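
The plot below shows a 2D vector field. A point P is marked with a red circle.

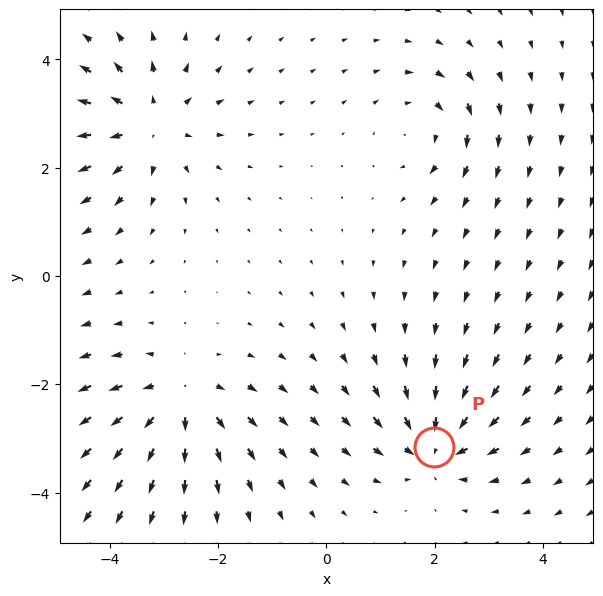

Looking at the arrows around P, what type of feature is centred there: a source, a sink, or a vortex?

sink

At P (2.0, -3.2) the arrows converge inward. Divergence about -5, curl ≈0 — negative divergence with near-zero curl is a sink.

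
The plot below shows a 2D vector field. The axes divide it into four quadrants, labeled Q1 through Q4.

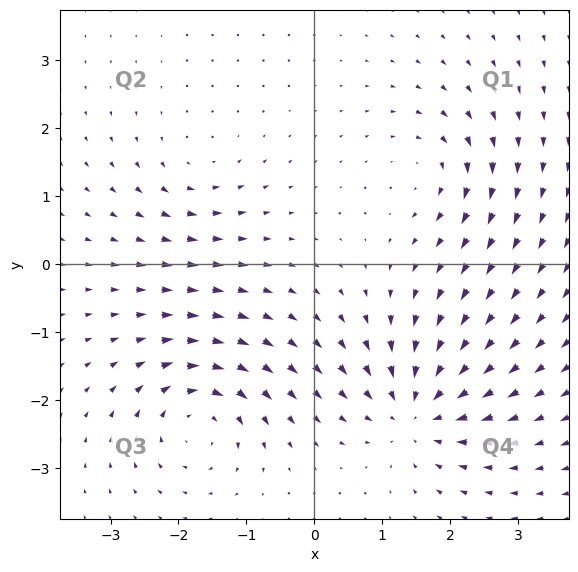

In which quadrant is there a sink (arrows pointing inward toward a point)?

Q4

The sink sits at approximately (1.5, -2.2), which lies in quadrant Q4. The divergence there is about -6, negative as expected for a sink.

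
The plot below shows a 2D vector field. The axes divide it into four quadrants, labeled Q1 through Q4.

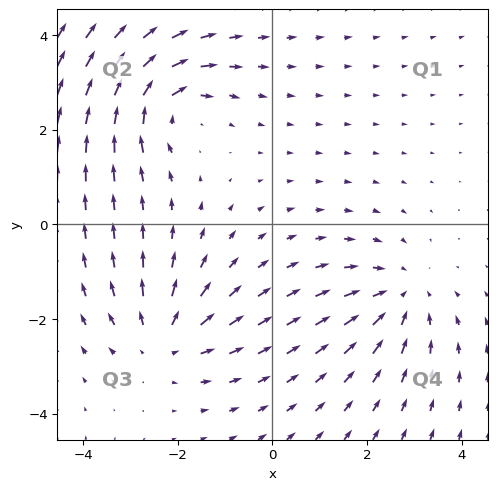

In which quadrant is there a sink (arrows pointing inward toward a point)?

The sink sits at approximately (2.7, -1.5), which lies in quadrant Q4. The divergence there is about -3, negative as expected for a sink.

Q4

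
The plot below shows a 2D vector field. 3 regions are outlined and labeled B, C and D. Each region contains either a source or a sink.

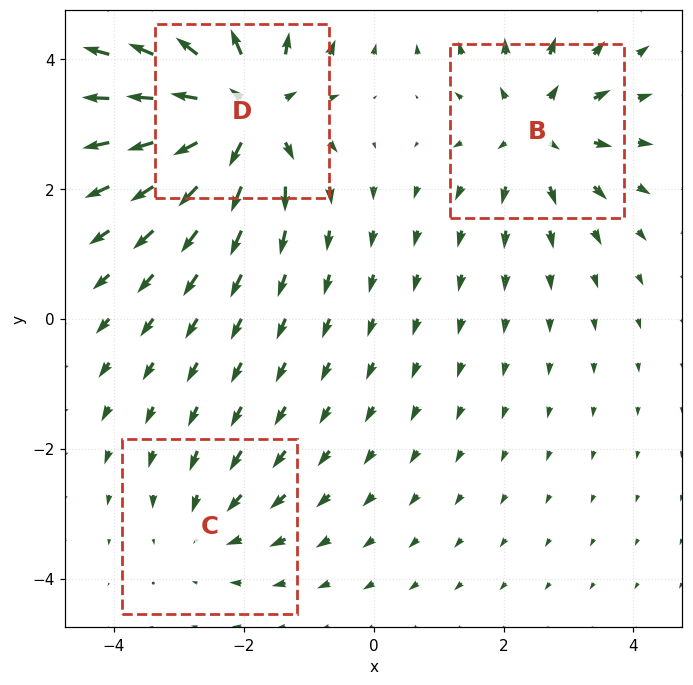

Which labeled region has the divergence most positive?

Divergence at each region's feature centre — B: about +4, C: about -2, D: about +6. Region D is most positive.

D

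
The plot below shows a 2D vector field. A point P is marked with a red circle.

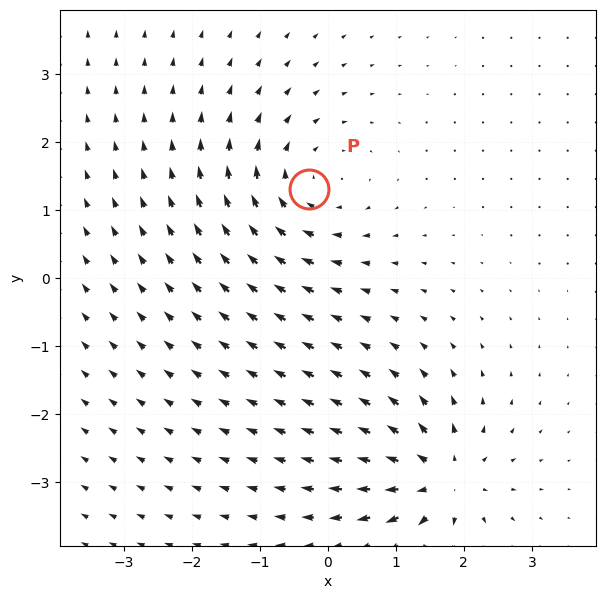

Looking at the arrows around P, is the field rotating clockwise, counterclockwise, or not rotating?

clockwise

Near P at (-0.3, 1.3) the arrows circulate clockwise. The curl (z-component) there is about -3; negative curl means clockwise rotation.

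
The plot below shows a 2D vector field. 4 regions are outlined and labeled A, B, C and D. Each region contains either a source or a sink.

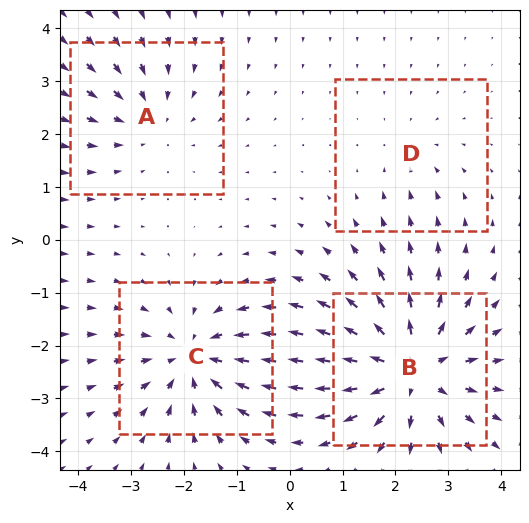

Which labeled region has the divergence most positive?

Divergence at each region's feature centre — A: about -3, B: about +6, C: about -5, D: about -2. Region B is most positive.

B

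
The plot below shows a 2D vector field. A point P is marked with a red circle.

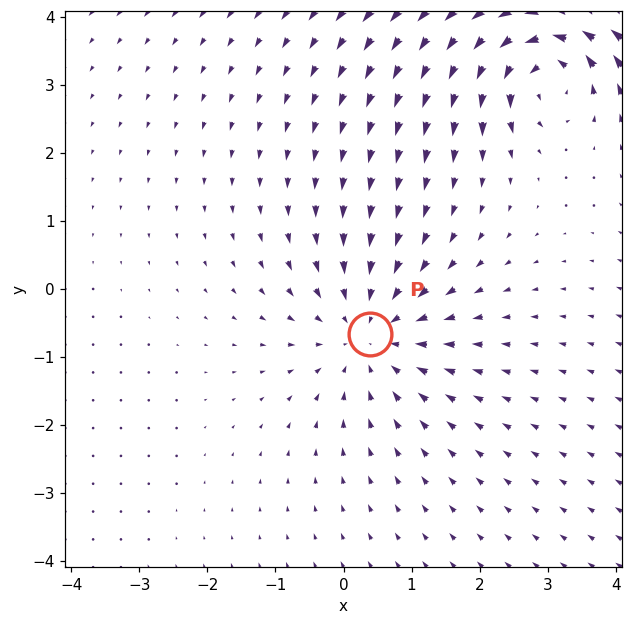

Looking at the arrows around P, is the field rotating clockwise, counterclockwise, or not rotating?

Near P at (0.4, -0.7) the arrows show no circulation. The curl there is ≈0.

not rotating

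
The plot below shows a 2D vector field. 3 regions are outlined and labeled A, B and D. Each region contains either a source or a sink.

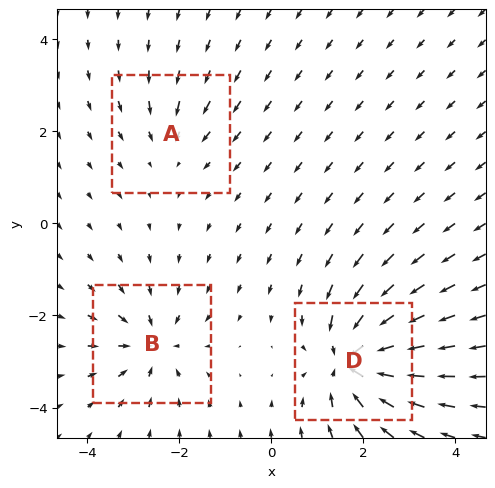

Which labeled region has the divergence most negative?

D

Divergence at each region's feature centre — A: about -2, B: about -4, D: about -6. Region D is most negative.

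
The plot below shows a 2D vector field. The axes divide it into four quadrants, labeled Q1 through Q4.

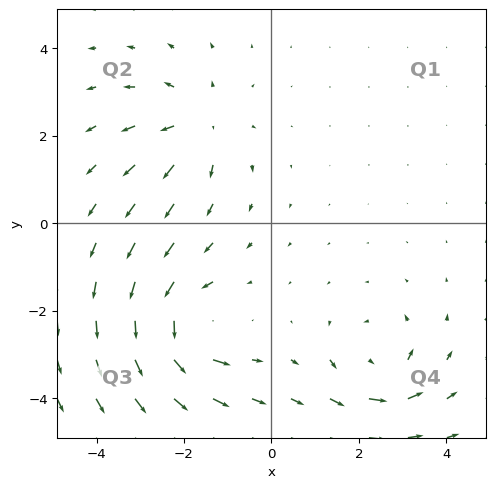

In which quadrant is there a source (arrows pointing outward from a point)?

The source sits at approximately (-1.7, 2.3), which lies in quadrant Q2. The divergence there is about +4, positive as expected for a source.

Q2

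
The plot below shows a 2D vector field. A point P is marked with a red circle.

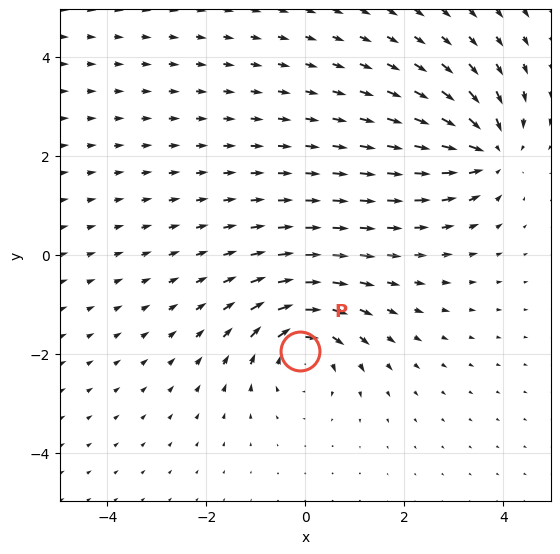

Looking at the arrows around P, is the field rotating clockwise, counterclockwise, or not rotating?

Near P at (-0.1, -1.9) the arrows circulate clockwise. The curl (z-component) there is about -4; negative curl means clockwise rotation.

clockwise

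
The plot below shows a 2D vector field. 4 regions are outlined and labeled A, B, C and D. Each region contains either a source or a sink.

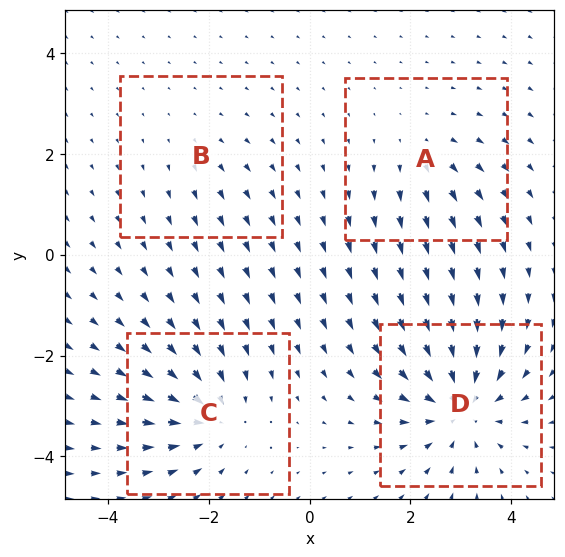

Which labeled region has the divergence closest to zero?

Divergence at each region's feature centre — A: about +3, B: about +2, C: about -4, D: about -6. Region B is closest to zero.

B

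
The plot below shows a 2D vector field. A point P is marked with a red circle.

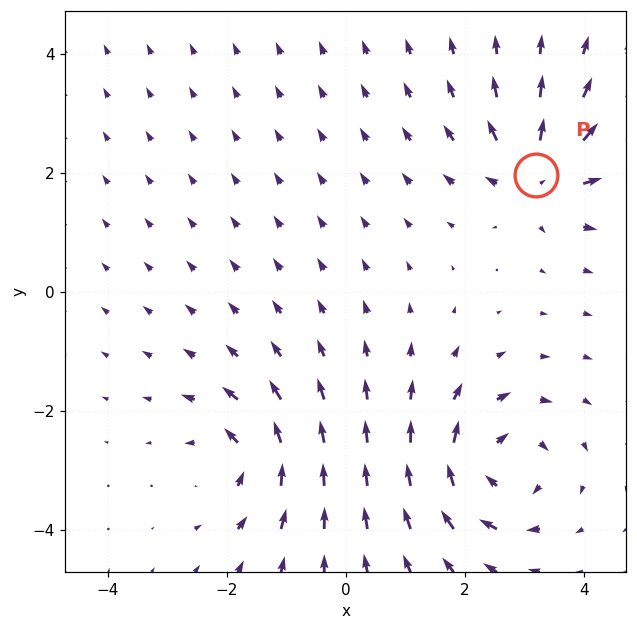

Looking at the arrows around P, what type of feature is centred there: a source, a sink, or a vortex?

At P (3.2, 2.0) the arrows spread outward. Divergence about +6, curl ≈0 — positive divergence with near-zero curl is a source.

source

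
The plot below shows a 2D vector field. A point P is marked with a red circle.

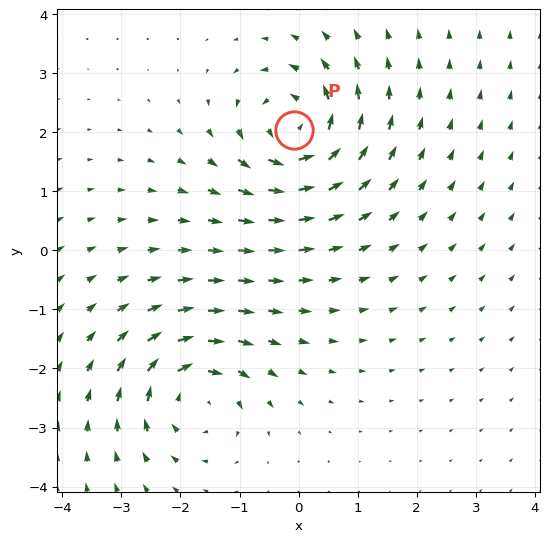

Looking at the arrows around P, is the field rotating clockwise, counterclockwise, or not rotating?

counterclockwise

Near P at (-0.1, 2.0) the arrows circulate counterclockwise. The curl (z-component) there is about +6; positive curl means counterclockwise rotation.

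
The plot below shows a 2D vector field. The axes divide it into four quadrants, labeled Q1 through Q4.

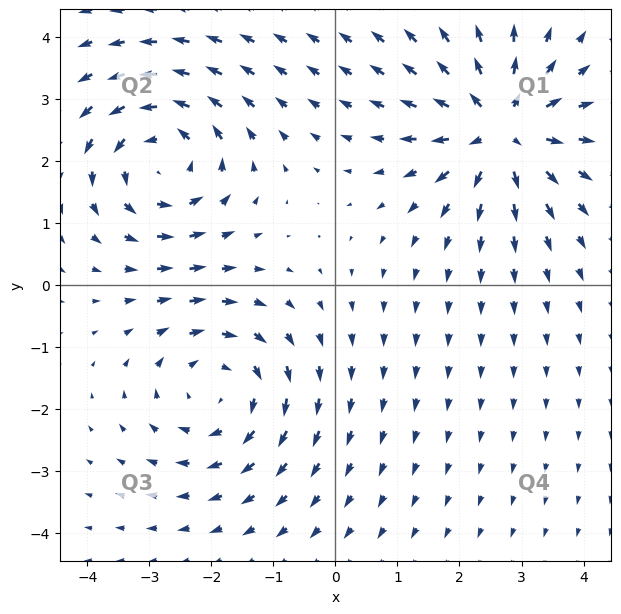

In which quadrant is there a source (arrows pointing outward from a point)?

The source sits at approximately (2.7, 2.5), which lies in quadrant Q1. The divergence there is about +5, positive as expected for a source.

Q1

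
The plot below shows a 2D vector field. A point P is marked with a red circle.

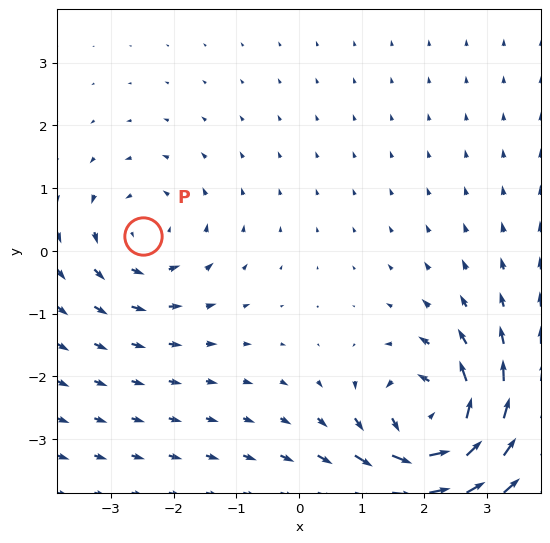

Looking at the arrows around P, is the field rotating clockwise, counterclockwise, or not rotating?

Near P at (-2.5, 0.2) the arrows circulate counterclockwise. The curl (z-component) there is about +3; positive curl means counterclockwise rotation.

counterclockwise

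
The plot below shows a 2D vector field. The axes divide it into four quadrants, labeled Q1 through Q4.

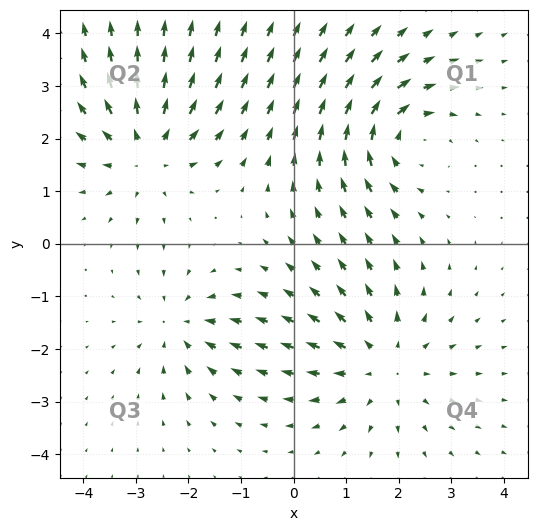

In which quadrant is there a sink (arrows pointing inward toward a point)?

Q3

The sink sits at approximately (-2.1, -1.5), which lies in quadrant Q3. The divergence there is about -4, negative as expected for a sink.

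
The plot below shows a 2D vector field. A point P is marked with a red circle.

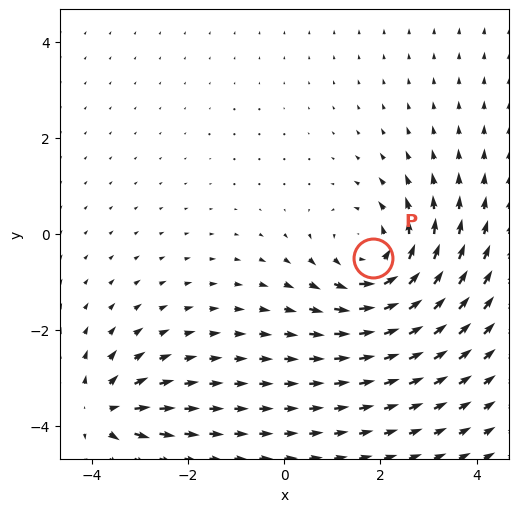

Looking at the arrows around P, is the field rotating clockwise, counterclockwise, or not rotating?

Near P at (1.8, -0.5) the arrows circulate counterclockwise. The curl (z-component) there is about +4; positive curl means counterclockwise rotation.

counterclockwise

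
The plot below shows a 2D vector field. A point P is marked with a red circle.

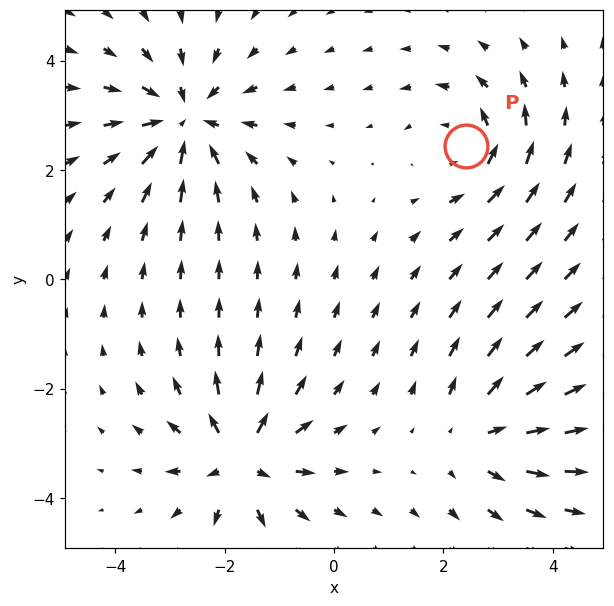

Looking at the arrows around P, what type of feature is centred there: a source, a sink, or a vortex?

At P (2.4, 2.4) the arrows circulate counterclockwise. Divergence ≈0, curl about +3 — near-zero divergence with nonzero curl is a vortex.

vortex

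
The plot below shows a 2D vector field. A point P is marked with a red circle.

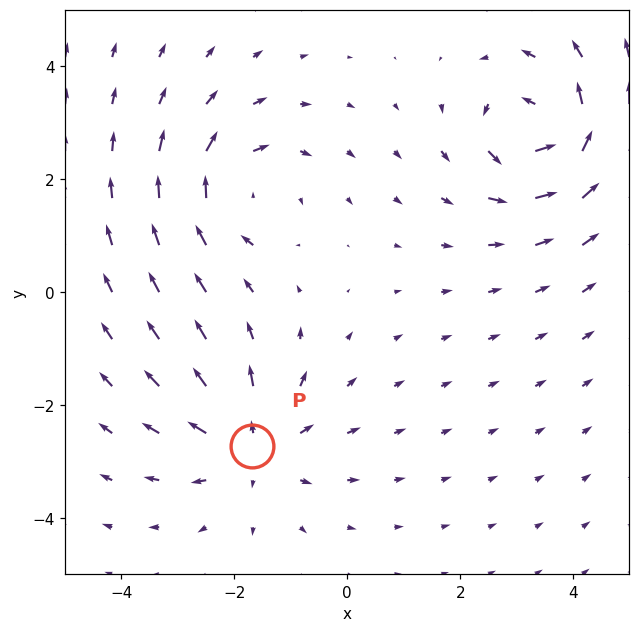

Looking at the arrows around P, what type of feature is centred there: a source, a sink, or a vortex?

At P (-1.7, -2.7) the arrows spread outward. Divergence about +4, curl ≈0 — positive divergence with near-zero curl is a source.

source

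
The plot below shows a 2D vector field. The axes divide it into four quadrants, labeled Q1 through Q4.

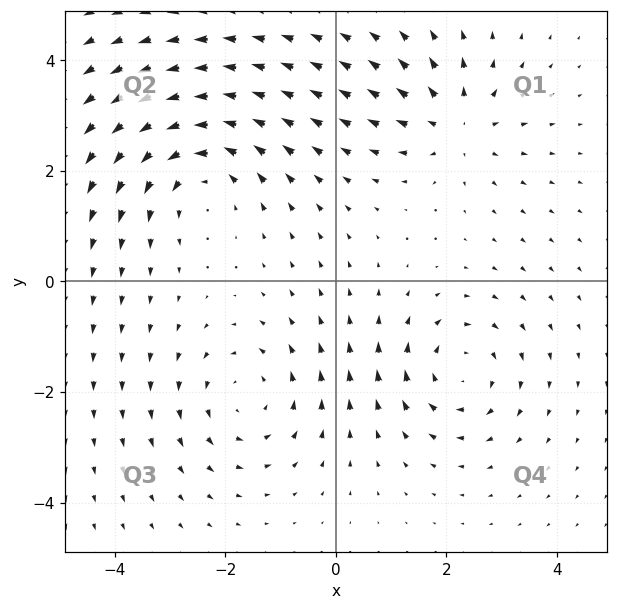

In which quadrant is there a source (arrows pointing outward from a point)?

Q1

The source sits at approximately (2.2, 2.8), which lies in quadrant Q1. The divergence there is about +3, positive as expected for a source.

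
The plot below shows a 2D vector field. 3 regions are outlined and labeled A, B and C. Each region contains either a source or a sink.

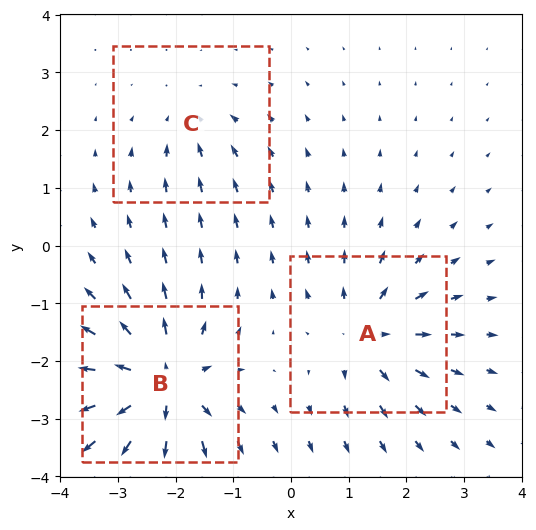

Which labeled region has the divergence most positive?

B

Divergence at each region's feature centre — A: about +4, B: about +6, C: about -2. Region B is most positive.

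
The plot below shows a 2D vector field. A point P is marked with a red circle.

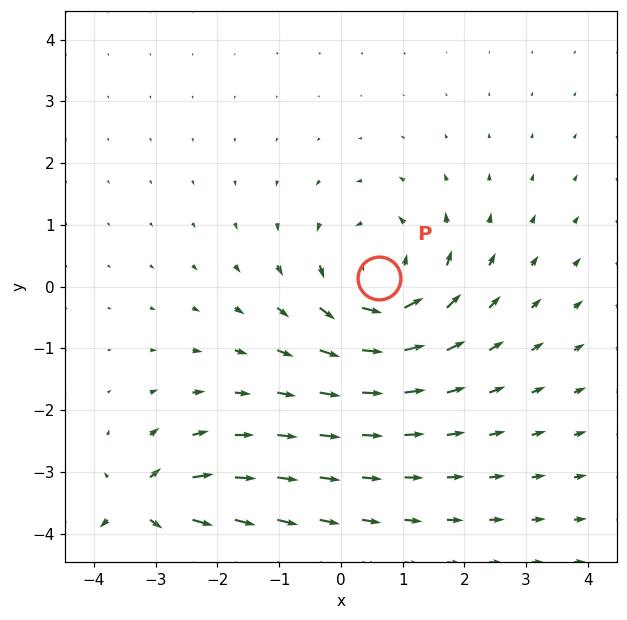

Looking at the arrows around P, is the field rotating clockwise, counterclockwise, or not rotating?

counterclockwise

Near P at (0.6, 0.1) the arrows circulate counterclockwise. The curl (z-component) there is about +4; positive curl means counterclockwise rotation.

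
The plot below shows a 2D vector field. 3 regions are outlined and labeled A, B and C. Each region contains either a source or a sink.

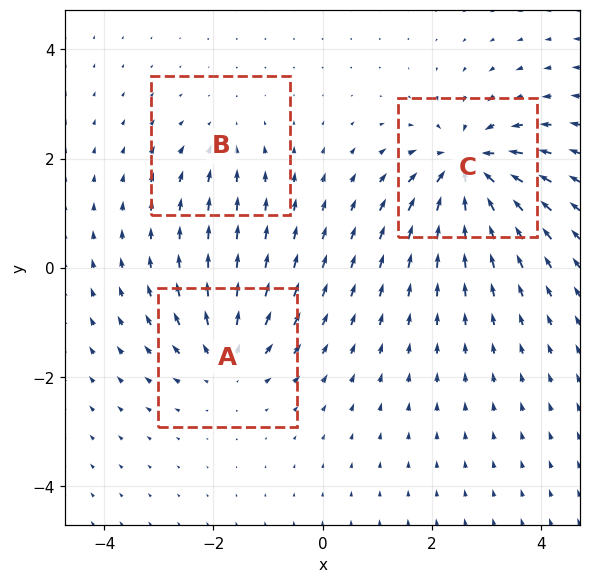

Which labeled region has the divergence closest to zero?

B

Divergence at each region's feature centre — A: about +4, B: about -2, C: about -6. Region B is closest to zero.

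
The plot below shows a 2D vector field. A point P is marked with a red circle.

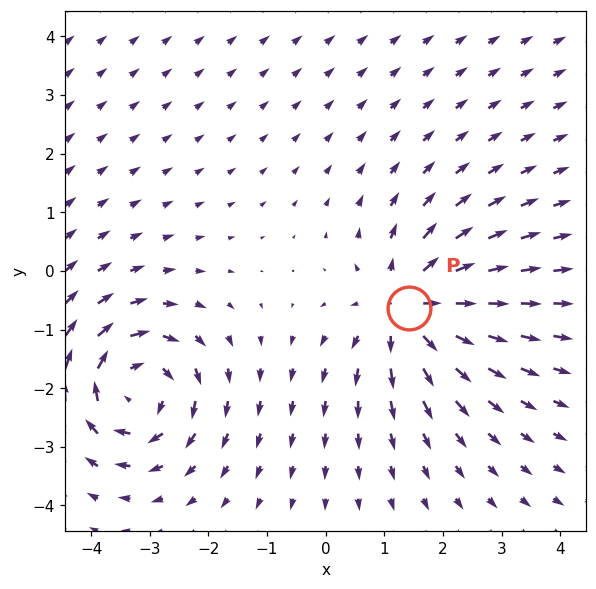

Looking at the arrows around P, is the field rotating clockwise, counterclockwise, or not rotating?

not rotating

Near P at (1.4, -0.6) the arrows show no circulation. The curl there is ≈0.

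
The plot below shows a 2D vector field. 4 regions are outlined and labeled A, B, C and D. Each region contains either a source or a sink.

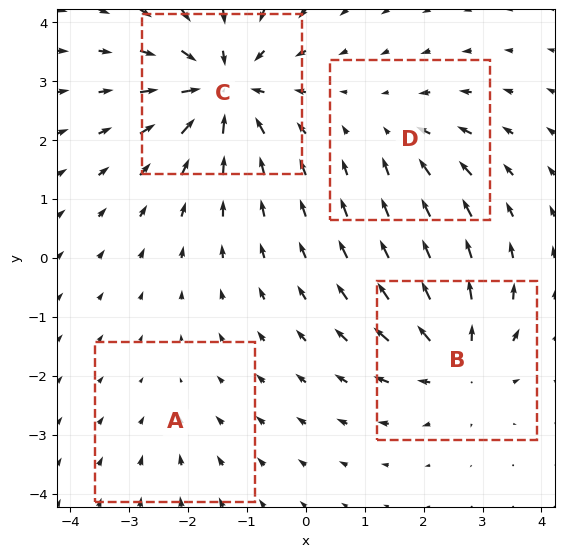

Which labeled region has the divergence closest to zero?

Divergence at each region's feature centre — A: about -2, B: about +6, C: about -8, D: about -4. Region A is closest to zero.

A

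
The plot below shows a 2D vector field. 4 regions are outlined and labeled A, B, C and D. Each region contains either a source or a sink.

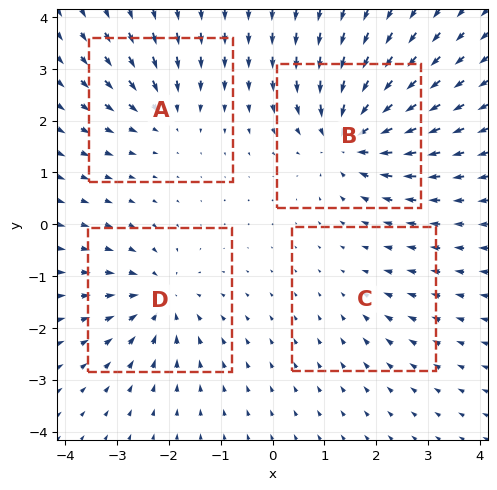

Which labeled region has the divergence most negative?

Divergence at each region's feature centre — A: about -4, B: about -8, C: about -2, D: about -5. Region B is most negative.

B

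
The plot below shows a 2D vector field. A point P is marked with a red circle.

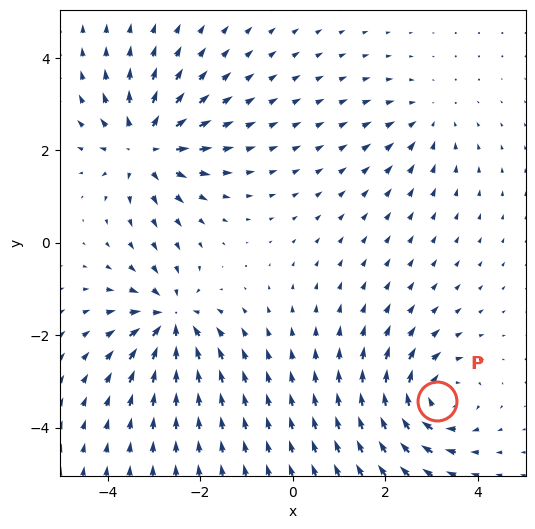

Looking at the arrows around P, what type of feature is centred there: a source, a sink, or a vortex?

vortex

At P (3.1, -3.4) the arrows circulate clockwise. Divergence ≈0, curl about -6 — near-zero divergence with nonzero curl is a vortex.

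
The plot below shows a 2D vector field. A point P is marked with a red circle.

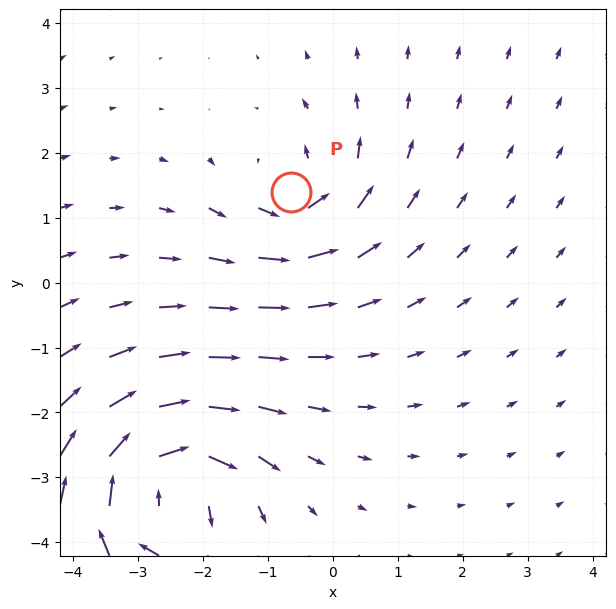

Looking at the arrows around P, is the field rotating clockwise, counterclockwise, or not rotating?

counterclockwise

Near P at (-0.6, 1.4) the arrows circulate counterclockwise. The curl (z-component) there is about +4; positive curl means counterclockwise rotation.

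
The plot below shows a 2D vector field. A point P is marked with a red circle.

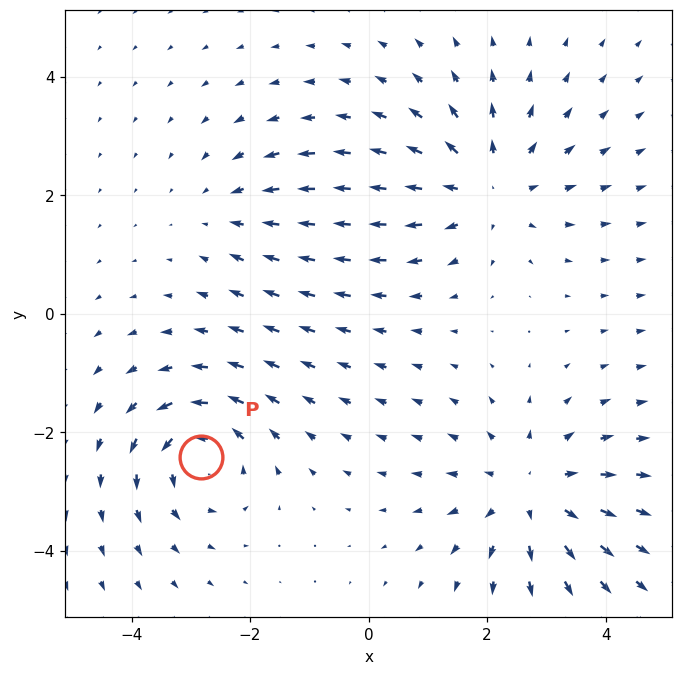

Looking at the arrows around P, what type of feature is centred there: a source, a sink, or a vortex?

vortex

At P (-2.8, -2.4) the arrows circulate counterclockwise. Divergence ≈0, curl about +5 — near-zero divergence with nonzero curl is a vortex.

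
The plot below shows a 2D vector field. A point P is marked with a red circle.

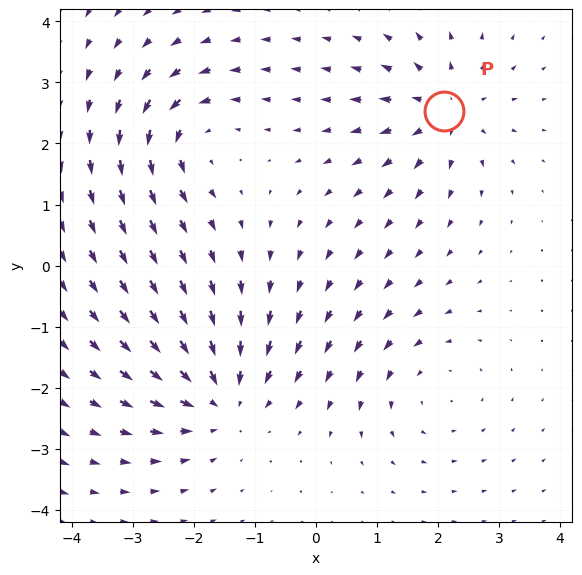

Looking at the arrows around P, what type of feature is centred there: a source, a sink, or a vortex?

source

At P (2.1, 2.5) the arrows spread outward. Divergence about +4, curl ≈0 — positive divergence with near-zero curl is a source.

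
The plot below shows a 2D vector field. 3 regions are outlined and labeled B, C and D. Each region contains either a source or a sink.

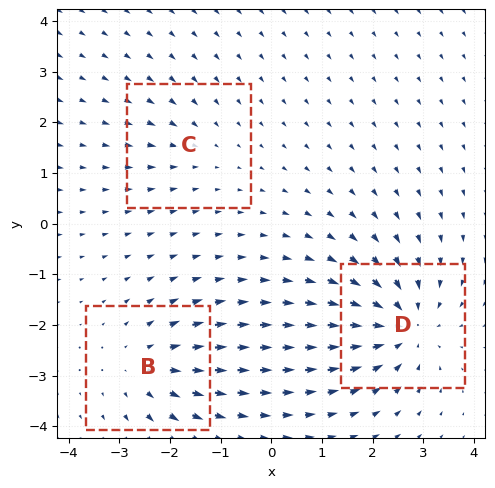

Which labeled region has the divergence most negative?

Divergence at each region's feature centre — B: about +4, C: about -2, D: about -5. Region D is most negative.

D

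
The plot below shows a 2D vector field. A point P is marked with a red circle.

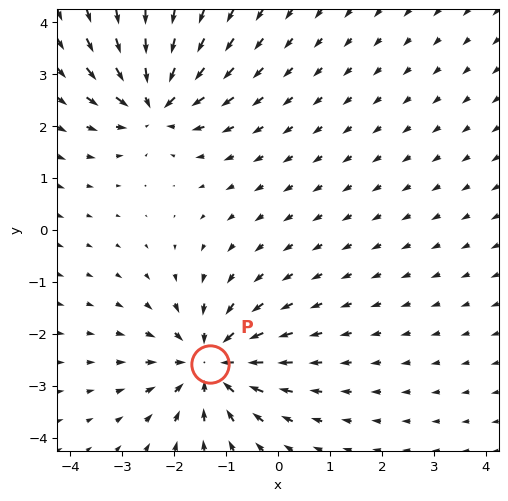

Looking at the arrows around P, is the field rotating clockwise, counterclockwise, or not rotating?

Near P at (-1.3, -2.6) the arrows show no circulation. The curl there is ≈0.

not rotating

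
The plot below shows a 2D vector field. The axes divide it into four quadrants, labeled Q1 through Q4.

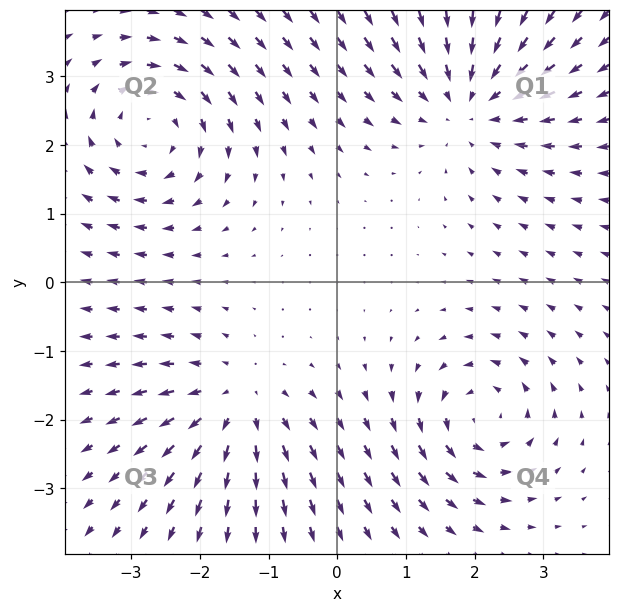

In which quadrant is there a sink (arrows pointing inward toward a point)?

Q1

The sink sits at approximately (1.9, 2.6), which lies in quadrant Q1. The divergence there is about -4, negative as expected for a sink.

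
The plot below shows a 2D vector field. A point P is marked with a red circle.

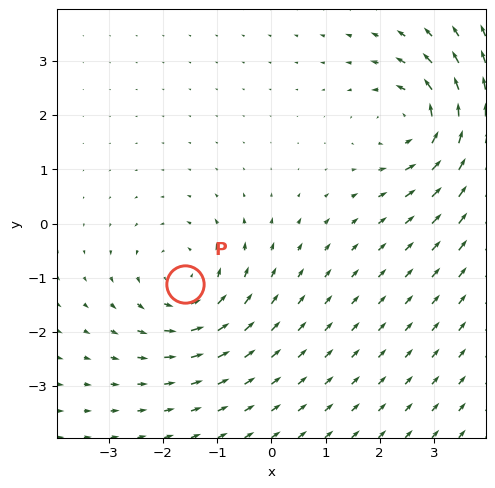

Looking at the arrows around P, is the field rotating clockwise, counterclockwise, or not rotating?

counterclockwise

Near P at (-1.6, -1.1) the arrows circulate counterclockwise. The curl (z-component) there is about +4; positive curl means counterclockwise rotation.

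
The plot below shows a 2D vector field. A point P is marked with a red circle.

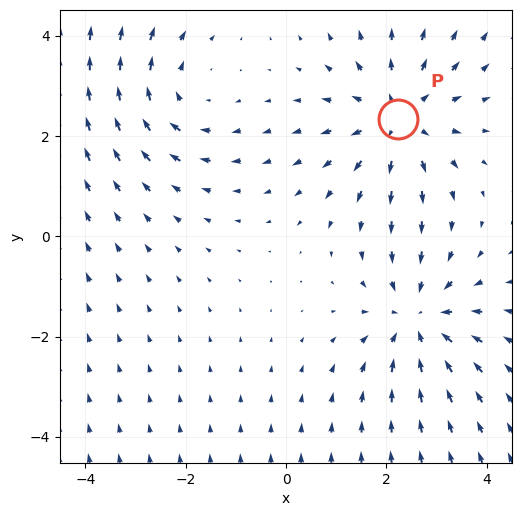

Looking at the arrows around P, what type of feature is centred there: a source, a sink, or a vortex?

At P (2.2, 2.3) the arrows spread outward. Divergence about +3, curl ≈0 — positive divergence with near-zero curl is a source.

source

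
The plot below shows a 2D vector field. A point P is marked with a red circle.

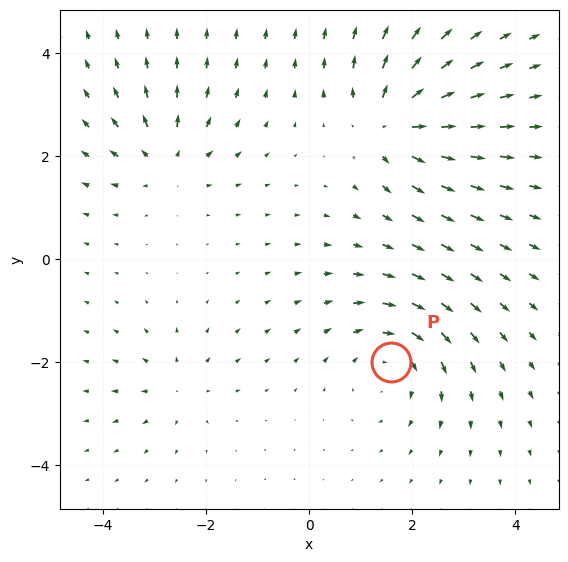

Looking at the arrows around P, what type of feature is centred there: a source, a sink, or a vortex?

vortex

At P (1.6, -2.0) the arrows circulate clockwise. Divergence ≈0, curl about -4 — near-zero divergence with nonzero curl is a vortex.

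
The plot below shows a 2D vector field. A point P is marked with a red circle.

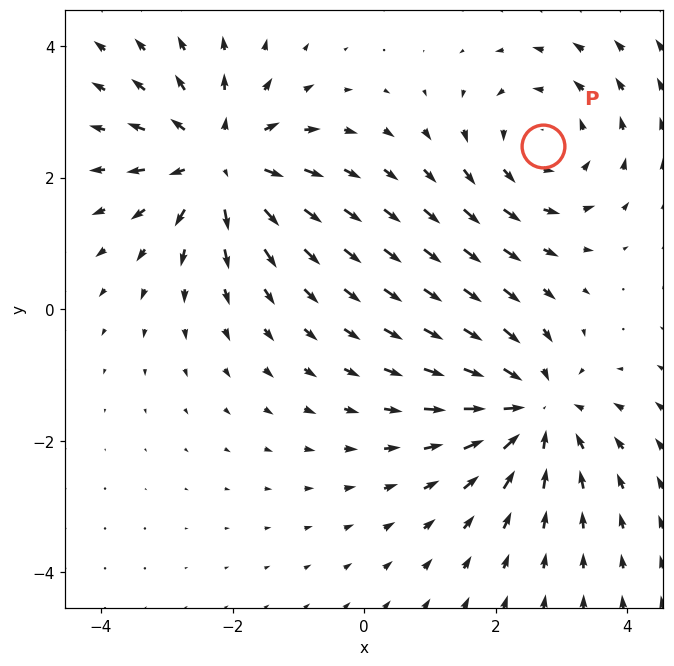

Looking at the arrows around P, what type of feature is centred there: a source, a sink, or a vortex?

vortex

At P (2.7, 2.5) the arrows circulate counterclockwise. Divergence ≈0, curl about +3 — near-zero divergence with nonzero curl is a vortex.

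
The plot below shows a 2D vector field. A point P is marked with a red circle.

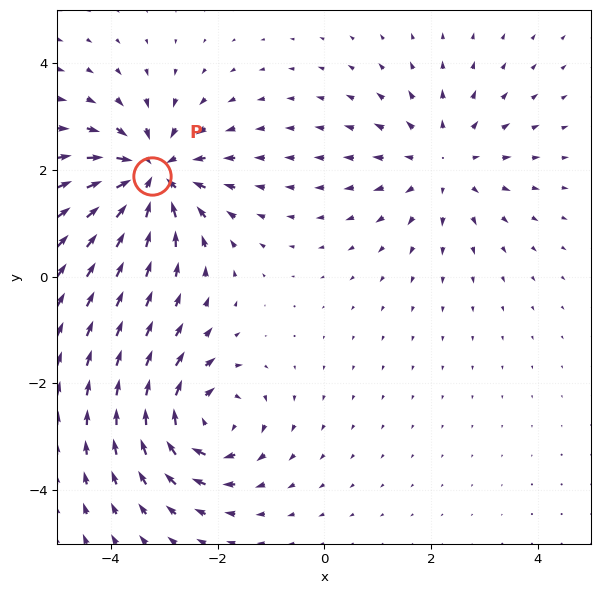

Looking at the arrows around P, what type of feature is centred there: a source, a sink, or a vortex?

sink

At P (-3.2, 1.9) the arrows converge inward. Divergence about -5, curl ≈0 — negative divergence with near-zero curl is a sink.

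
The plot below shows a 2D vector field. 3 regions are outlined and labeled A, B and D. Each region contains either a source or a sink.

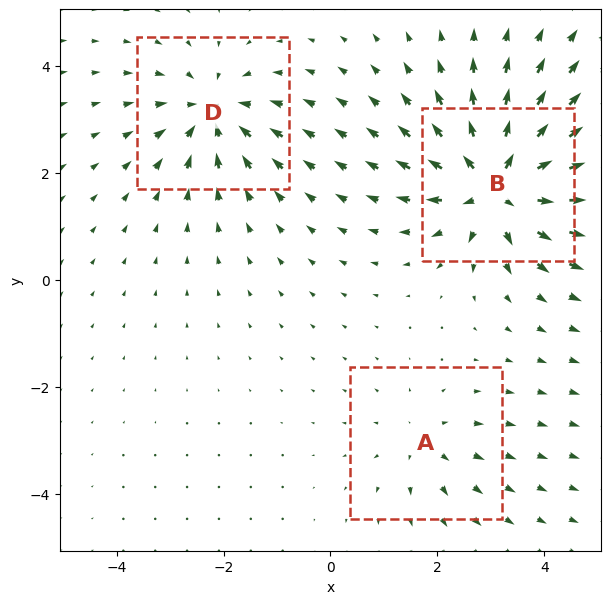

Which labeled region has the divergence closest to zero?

A

Divergence at each region's feature centre — A: about +2, B: about +6, D: about -4. Region A is closest to zero.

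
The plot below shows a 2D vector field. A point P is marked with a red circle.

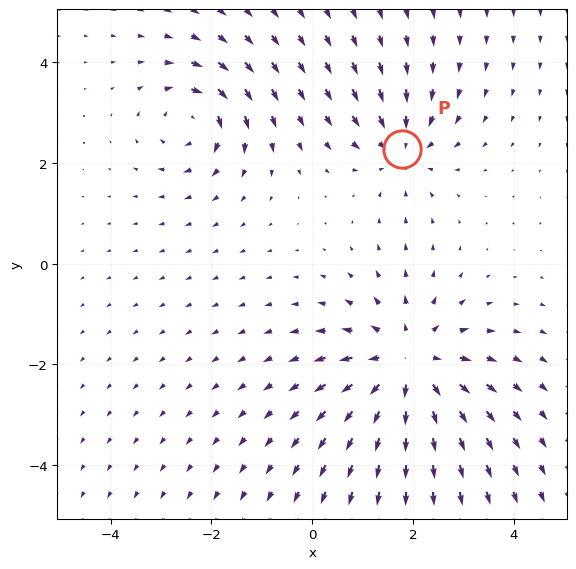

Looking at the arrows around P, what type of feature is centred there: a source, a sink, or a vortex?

At P (1.8, 2.3) the arrows converge inward. Divergence about -3, curl ≈0 — negative divergence with near-zero curl is a sink.

sink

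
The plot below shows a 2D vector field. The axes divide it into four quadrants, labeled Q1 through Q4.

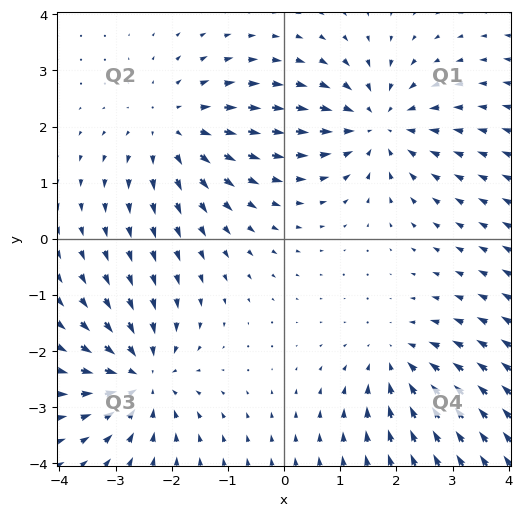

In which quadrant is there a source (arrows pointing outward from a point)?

Q2

The source sits at approximately (-2.0, 2.0), which lies in quadrant Q2. The divergence there is about +3, positive as expected for a source.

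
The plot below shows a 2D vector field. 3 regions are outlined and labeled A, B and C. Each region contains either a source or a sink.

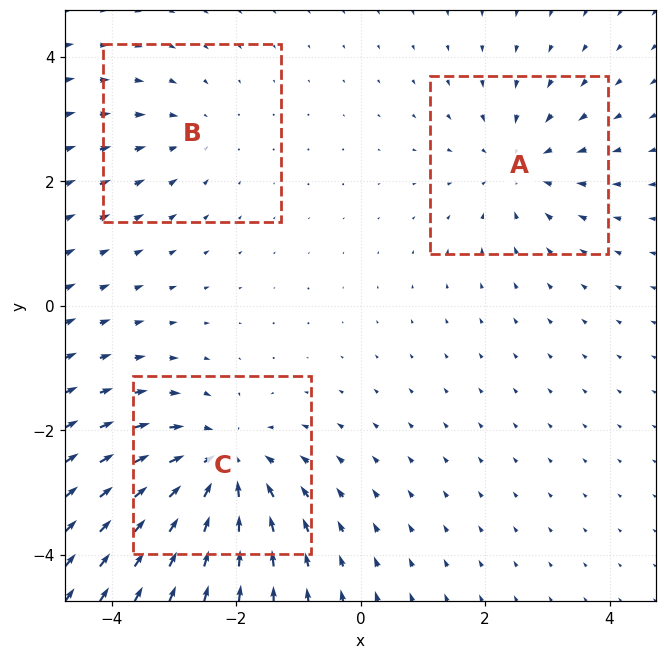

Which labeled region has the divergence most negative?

Divergence at each region's feature centre — A: about -3, B: about -2, C: about -5. Region C is most negative.

C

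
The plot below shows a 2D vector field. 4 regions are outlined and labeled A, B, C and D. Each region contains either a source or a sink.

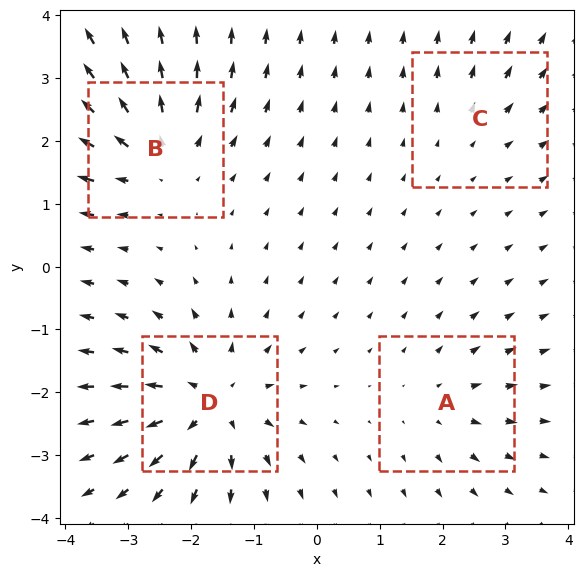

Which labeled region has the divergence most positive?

Divergence at each region's feature centre — A: about +3, B: about +5, C: about +2, D: about +7. Region D is most positive.

D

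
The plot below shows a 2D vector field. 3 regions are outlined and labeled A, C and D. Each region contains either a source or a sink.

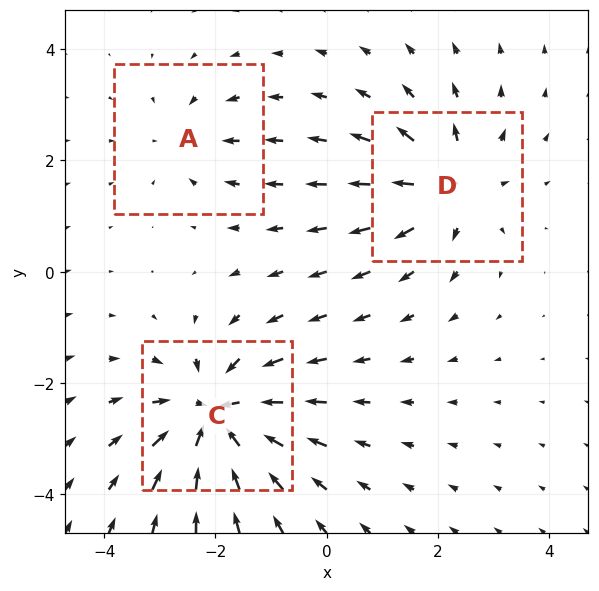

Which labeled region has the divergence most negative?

Divergence at each region's feature centre — A: about -2, C: about -5, D: about +4. Region C is most negative.

C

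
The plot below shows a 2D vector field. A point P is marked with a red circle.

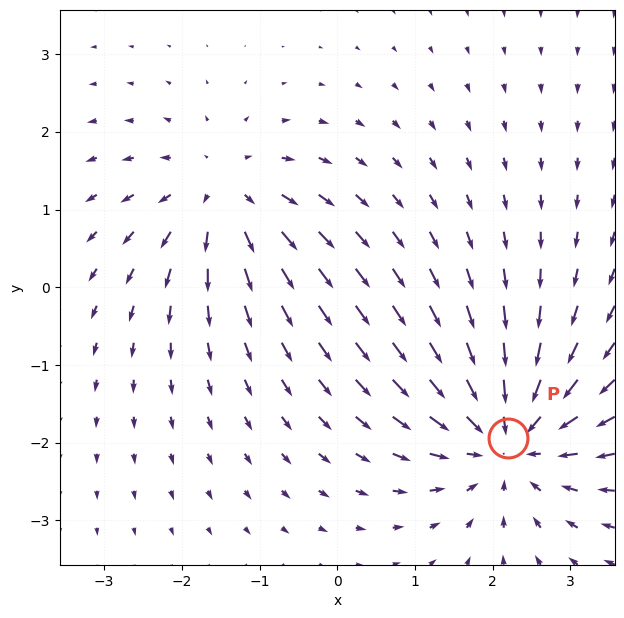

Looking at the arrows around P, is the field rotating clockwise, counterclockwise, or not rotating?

not rotating

Near P at (2.2, -1.9) the arrows show no circulation. The curl there is ≈0.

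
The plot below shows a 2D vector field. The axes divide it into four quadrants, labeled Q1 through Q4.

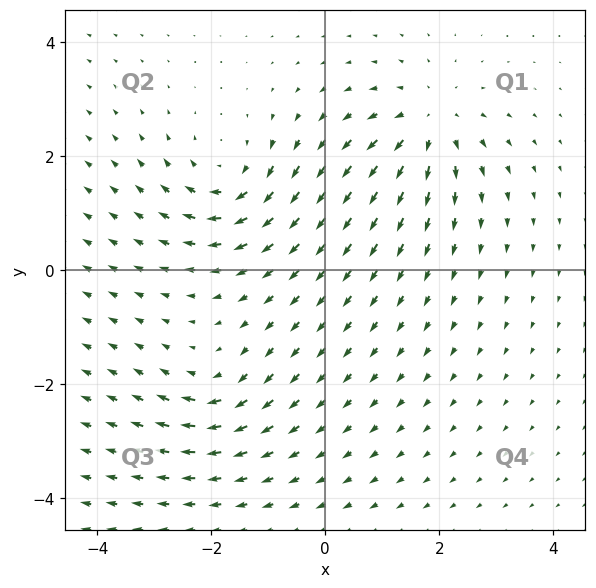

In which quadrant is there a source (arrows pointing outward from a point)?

Q1

The source sits at approximately (1.8, 2.6), which lies in quadrant Q1. The divergence there is about +5, positive as expected for a source.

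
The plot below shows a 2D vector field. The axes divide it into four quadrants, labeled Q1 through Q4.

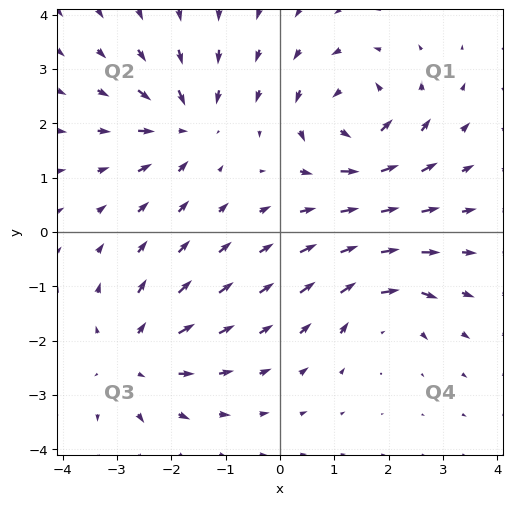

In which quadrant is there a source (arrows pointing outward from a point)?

Q3

The source sits at approximately (-2.7, -2.3), which lies in quadrant Q3. The divergence there is about +4, positive as expected for a source.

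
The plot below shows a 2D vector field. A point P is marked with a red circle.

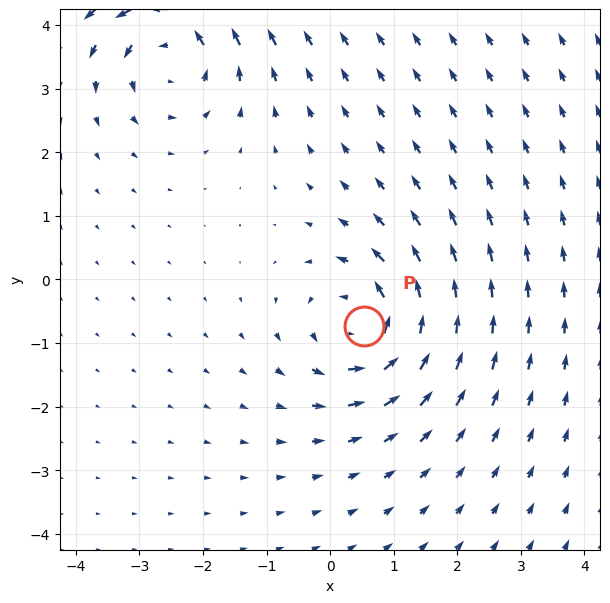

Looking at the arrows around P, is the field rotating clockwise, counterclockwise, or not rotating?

Near P at (0.5, -0.7) the arrows circulate counterclockwise. The curl (z-component) there is about +4; positive curl means counterclockwise rotation.

counterclockwise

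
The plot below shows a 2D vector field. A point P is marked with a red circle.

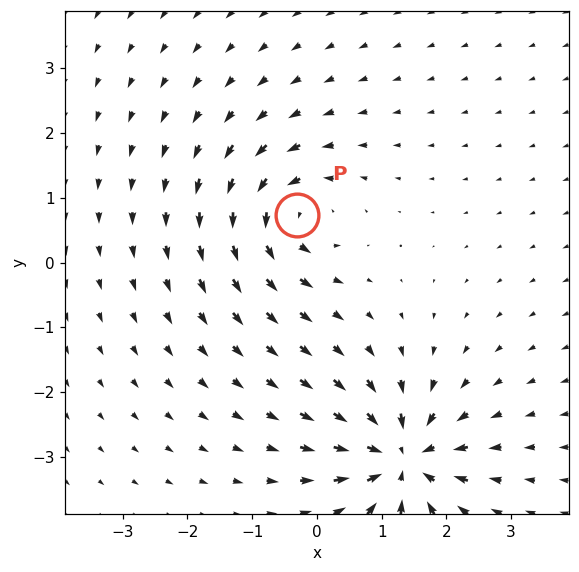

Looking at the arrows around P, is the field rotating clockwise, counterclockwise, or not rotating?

Near P at (-0.3, 0.7) the arrows circulate counterclockwise. The curl (z-component) there is about +5; positive curl means counterclockwise rotation.

counterclockwise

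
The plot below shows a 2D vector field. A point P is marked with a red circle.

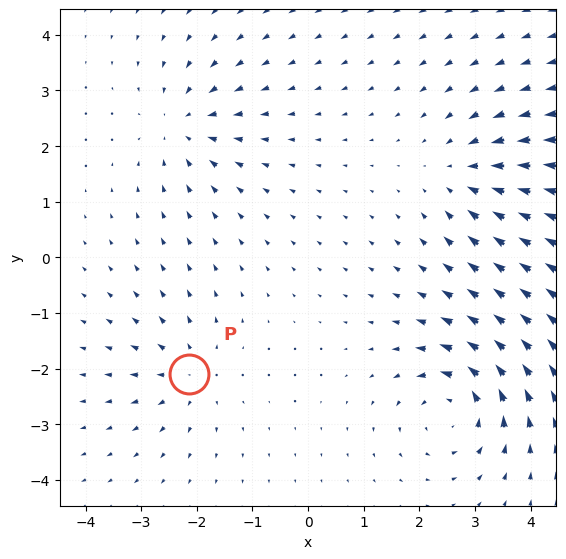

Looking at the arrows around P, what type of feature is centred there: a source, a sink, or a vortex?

source

At P (-2.1, -2.1) the arrows spread outward. Divergence about +3, curl ≈0 — positive divergence with near-zero curl is a source.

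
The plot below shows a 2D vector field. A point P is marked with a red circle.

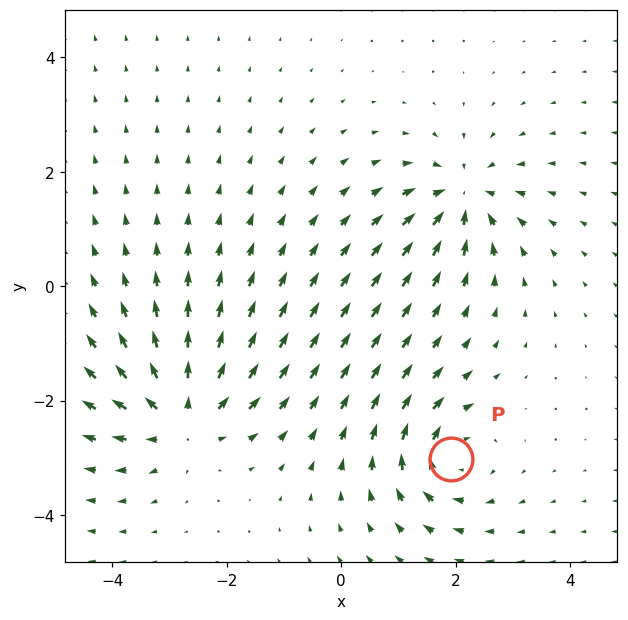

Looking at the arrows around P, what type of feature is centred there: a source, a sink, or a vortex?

At P (1.9, -3.0) the arrows circulate clockwise. Divergence ≈0, curl about -4 — near-zero divergence with nonzero curl is a vortex.

vortex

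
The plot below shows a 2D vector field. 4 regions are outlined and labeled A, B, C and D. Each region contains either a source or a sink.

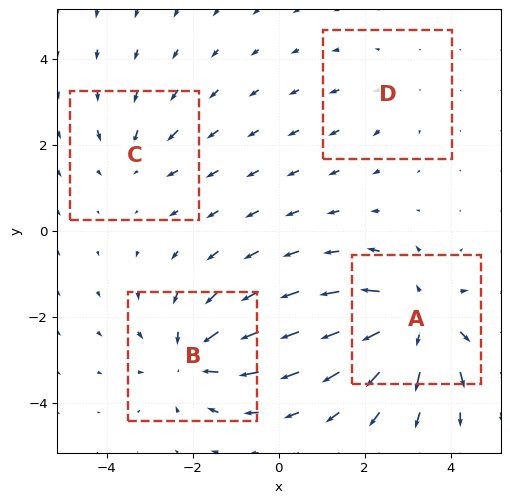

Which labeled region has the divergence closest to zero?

Divergence at each region's feature centre — A: about +6, B: about -5, C: about -3, D: about +2. Region D is closest to zero.

D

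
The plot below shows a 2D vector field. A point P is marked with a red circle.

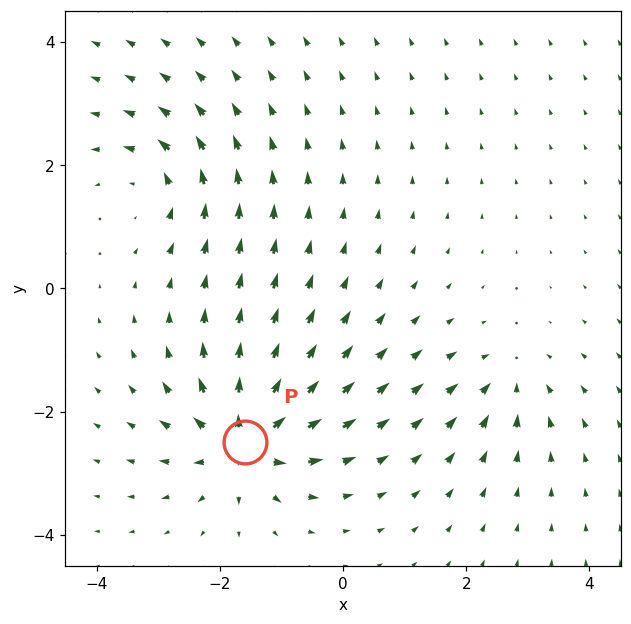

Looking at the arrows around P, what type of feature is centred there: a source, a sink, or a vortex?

At P (-1.6, -2.5) the arrows spread outward. Divergence about +7, curl ≈0 — positive divergence with near-zero curl is a source.

source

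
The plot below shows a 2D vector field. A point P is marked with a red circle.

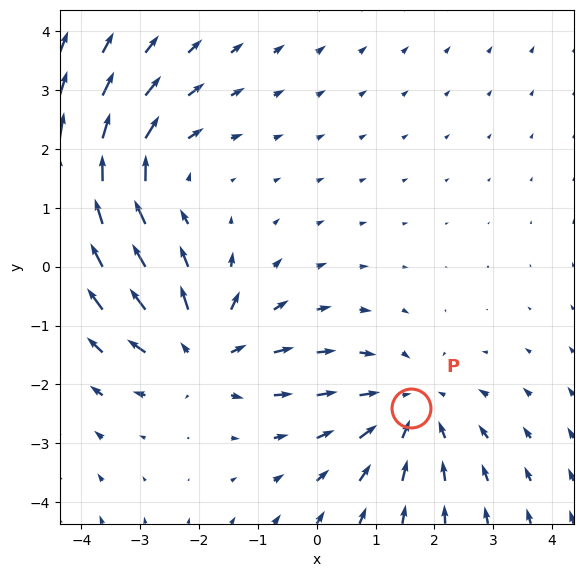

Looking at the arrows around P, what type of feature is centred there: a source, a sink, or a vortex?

sink

At P (1.6, -2.4) the arrows converge inward. Divergence about -2, curl ≈0 — negative divergence with near-zero curl is a sink.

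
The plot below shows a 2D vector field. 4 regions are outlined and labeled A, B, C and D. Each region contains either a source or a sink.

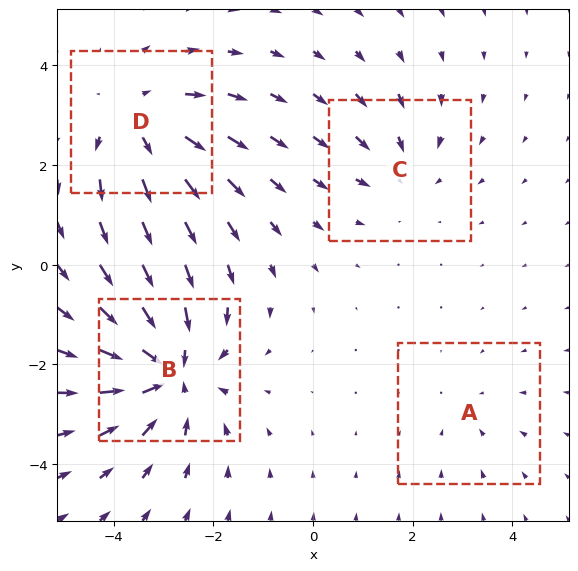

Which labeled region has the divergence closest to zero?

A

Divergence at each region's feature centre — A: about -2, B: about -6, C: about -3, D: about +4. Region A is closest to zero.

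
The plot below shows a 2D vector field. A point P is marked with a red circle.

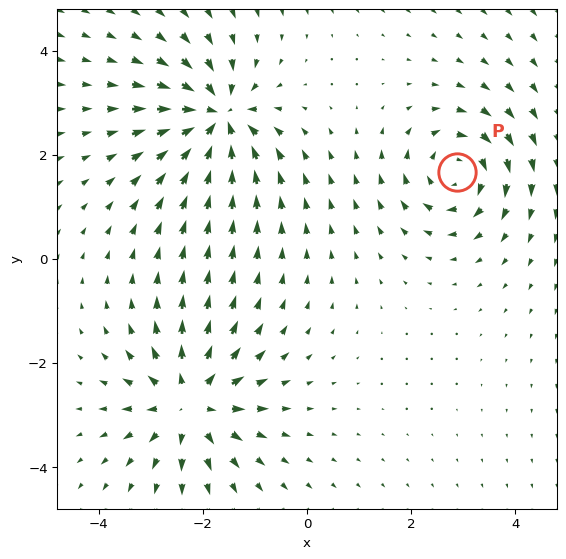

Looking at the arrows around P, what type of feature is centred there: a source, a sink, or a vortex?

At P (2.9, 1.7) the arrows circulate clockwise. Divergence ≈0, curl about -5 — near-zero divergence with nonzero curl is a vortex.

vortex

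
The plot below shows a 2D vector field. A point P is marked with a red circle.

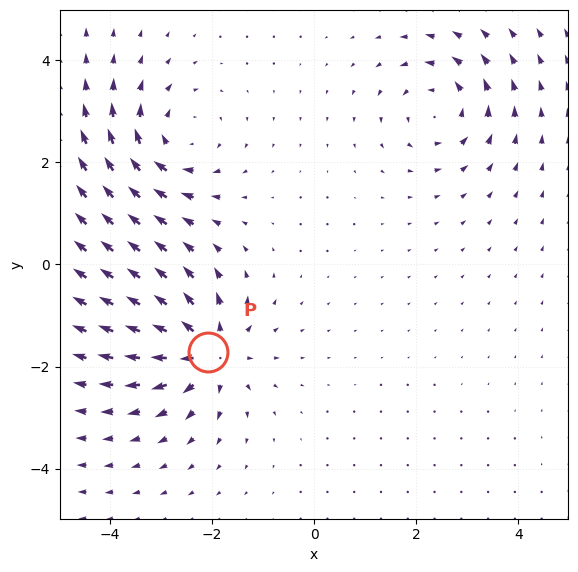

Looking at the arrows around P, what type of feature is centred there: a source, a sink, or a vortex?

source

At P (-2.1, -1.7) the arrows spread outward. Divergence about +5, curl ≈0 — positive divergence with near-zero curl is a source.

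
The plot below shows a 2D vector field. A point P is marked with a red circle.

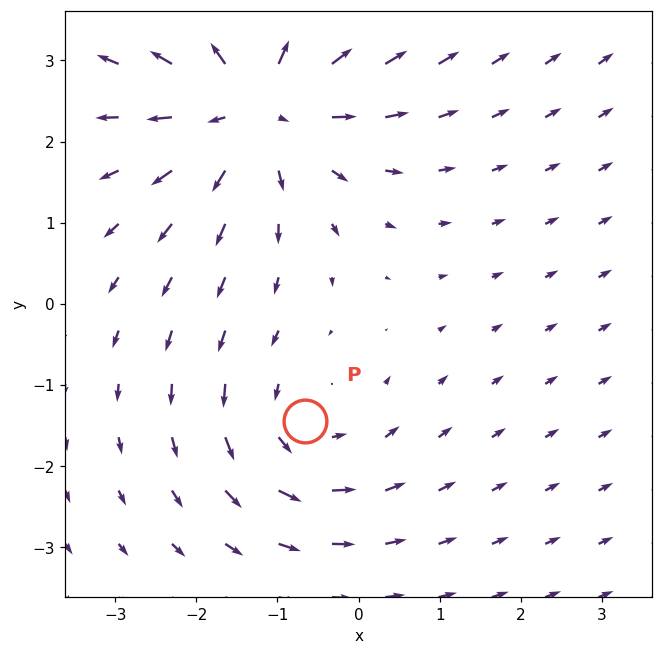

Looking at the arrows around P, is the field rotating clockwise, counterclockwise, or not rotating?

counterclockwise

Near P at (-0.7, -1.4) the arrows circulate counterclockwise. The curl (z-component) there is about +3; positive curl means counterclockwise rotation.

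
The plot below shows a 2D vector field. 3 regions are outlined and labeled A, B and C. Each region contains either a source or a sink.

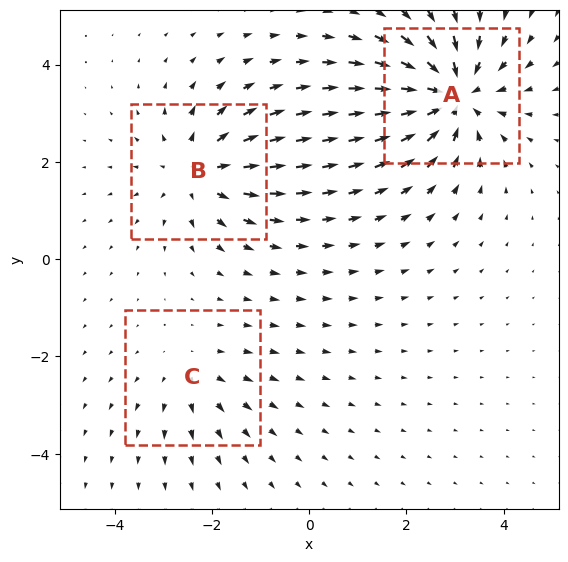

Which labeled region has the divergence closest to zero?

Divergence at each region's feature centre — A: about -5, B: about +3, C: about +2. Region C is closest to zero.

C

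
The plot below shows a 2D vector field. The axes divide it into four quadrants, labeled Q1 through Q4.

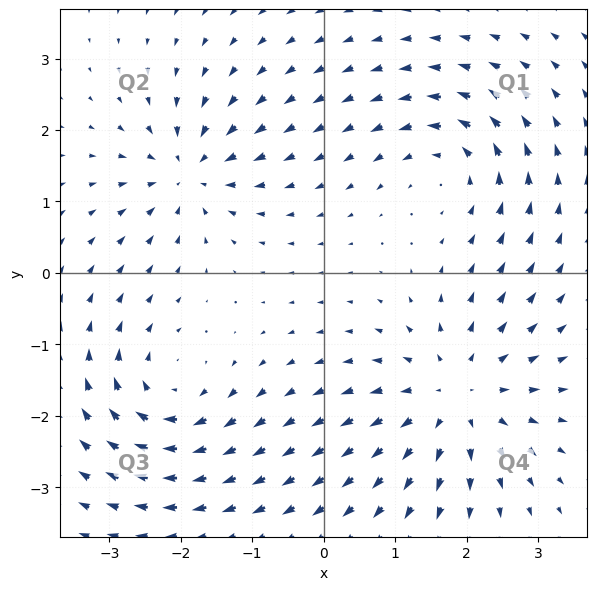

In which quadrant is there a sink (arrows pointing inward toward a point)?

The sink sits at approximately (-1.9, 1.4), which lies in quadrant Q2. The divergence there is about -5, negative as expected for a sink.

Q2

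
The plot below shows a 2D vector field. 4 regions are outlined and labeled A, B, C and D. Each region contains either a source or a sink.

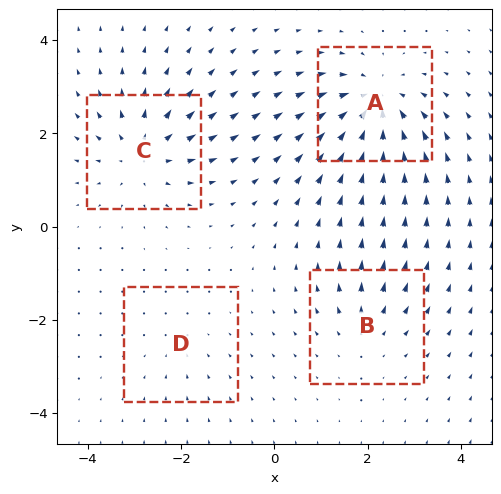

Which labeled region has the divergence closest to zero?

D

Divergence at each region's feature centre — A: about -7, B: about +3, C: about +5, D: about -2. Region D is closest to zero.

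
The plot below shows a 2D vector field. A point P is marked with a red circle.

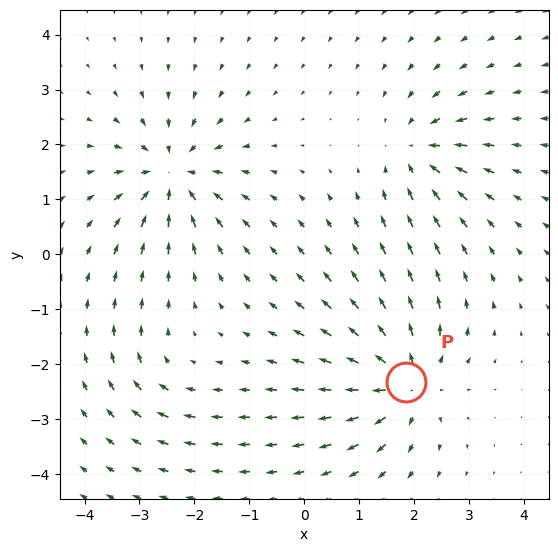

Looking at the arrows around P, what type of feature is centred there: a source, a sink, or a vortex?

source

At P (1.9, -2.3) the arrows spread outward. Divergence about +6, curl ≈0 — positive divergence with near-zero curl is a source.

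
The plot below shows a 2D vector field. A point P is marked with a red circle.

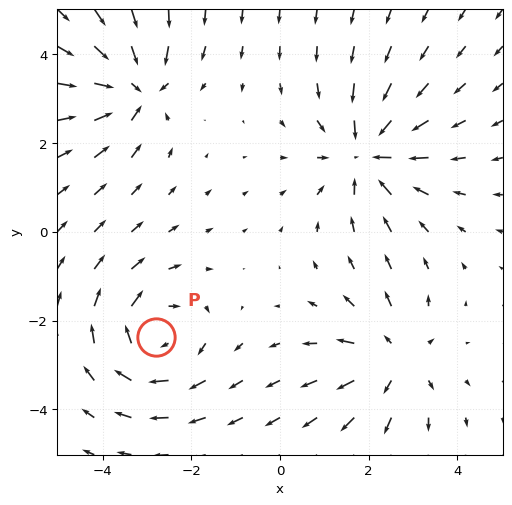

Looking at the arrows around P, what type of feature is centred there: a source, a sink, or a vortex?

vortex

At P (-2.8, -2.4) the arrows circulate clockwise. Divergence ≈0, curl about -4 — near-zero divergence with nonzero curl is a vortex.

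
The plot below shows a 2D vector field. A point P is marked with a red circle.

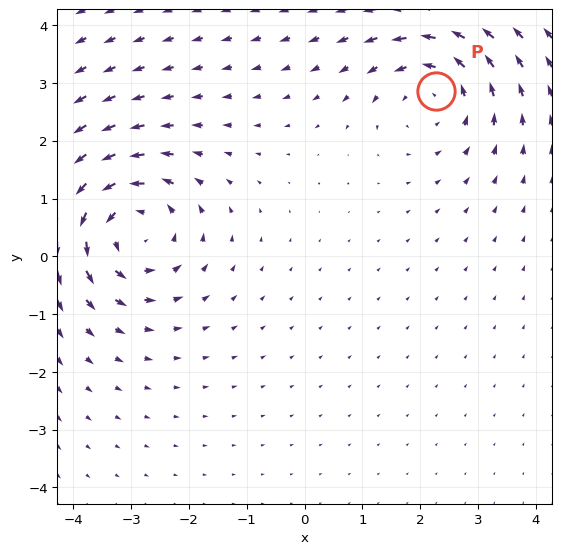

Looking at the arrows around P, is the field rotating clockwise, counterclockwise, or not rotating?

Near P at (2.3, 2.9) the arrows circulate counterclockwise. The curl (z-component) there is about +4; positive curl means counterclockwise rotation.

counterclockwise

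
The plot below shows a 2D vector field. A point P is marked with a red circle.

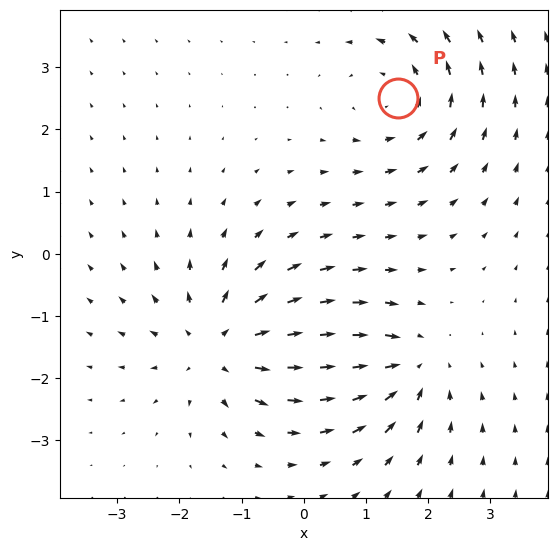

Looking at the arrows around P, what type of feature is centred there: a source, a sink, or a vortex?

vortex

At P (1.5, 2.5) the arrows circulate counterclockwise. Divergence ≈0, curl about +3 — near-zero divergence with nonzero curl is a vortex.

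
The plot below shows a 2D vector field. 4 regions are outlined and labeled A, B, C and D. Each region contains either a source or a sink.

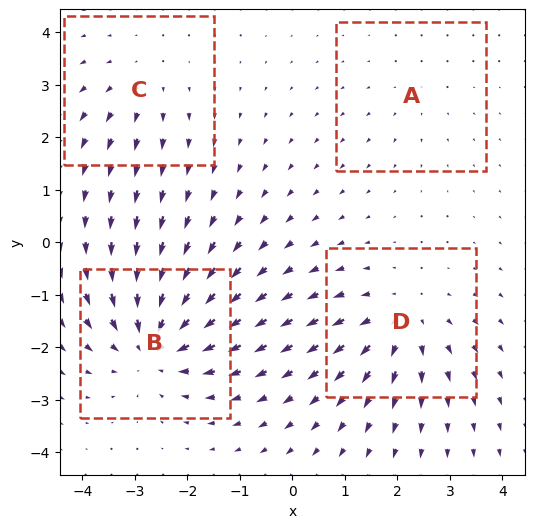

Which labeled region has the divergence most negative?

B

Divergence at each region's feature centre — A: about +2, B: about -6, C: about +3, D: about +5. Region B is most negative.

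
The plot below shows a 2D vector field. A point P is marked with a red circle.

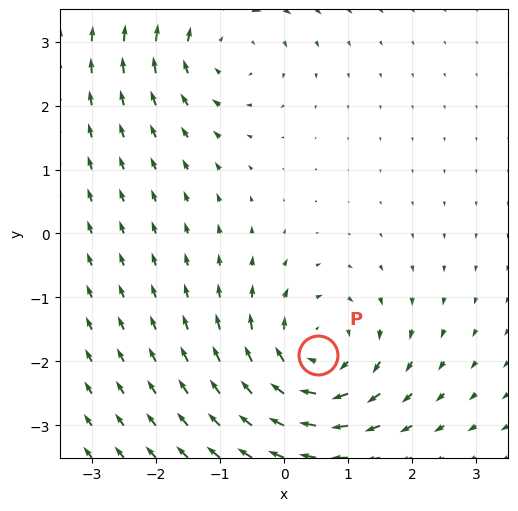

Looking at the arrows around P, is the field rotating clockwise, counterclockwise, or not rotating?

Near P at (0.5, -1.9) the arrows circulate clockwise. The curl (z-component) there is about -4; negative curl means clockwise rotation.

clockwise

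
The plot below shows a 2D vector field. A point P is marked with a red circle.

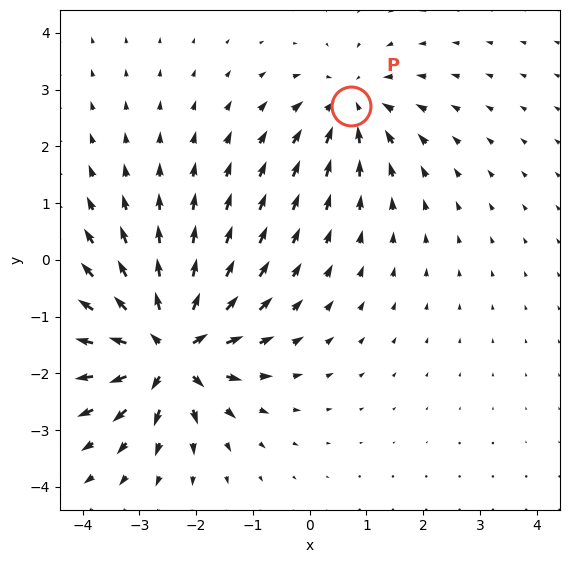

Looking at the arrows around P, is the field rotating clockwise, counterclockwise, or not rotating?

not rotating

Near P at (0.7, 2.7) the arrows show no circulation. The curl there is ≈0.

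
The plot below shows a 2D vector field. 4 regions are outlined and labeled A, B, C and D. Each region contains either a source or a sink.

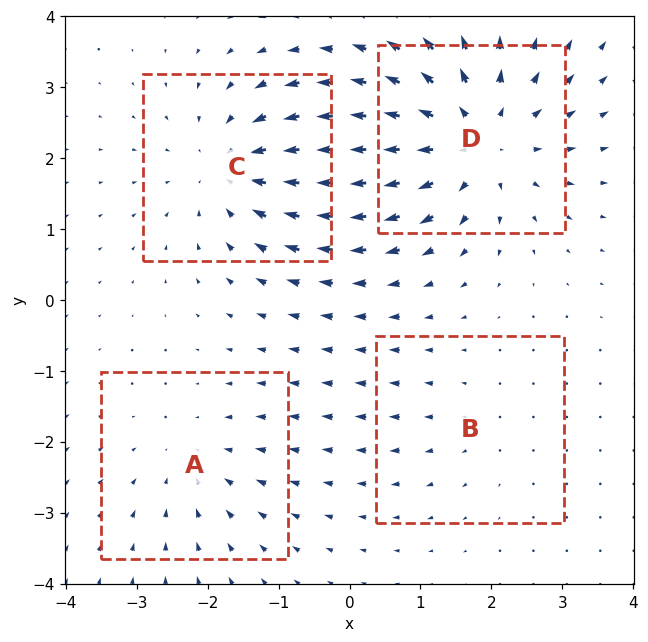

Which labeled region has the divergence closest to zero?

Divergence at each region's feature centre — A: about -3, B: about +2, C: about -4, D: about +6. Region B is closest to zero.

B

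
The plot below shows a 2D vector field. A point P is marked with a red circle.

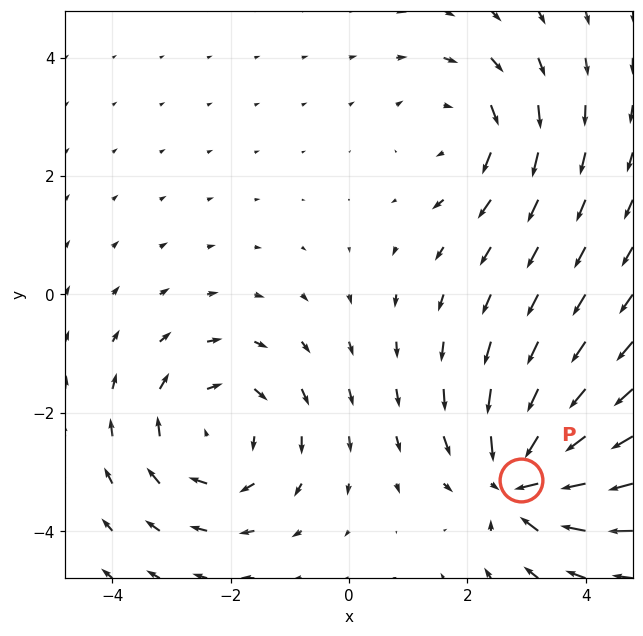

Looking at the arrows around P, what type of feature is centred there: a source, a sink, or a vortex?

At P (2.9, -3.1) the arrows converge inward. Divergence about -6, curl ≈0 — negative divergence with near-zero curl is a sink.

sink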